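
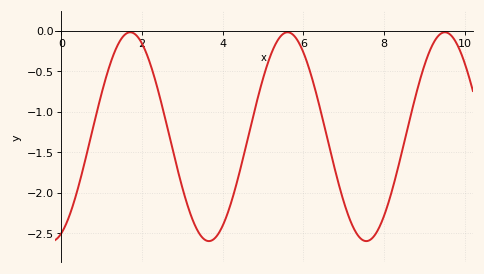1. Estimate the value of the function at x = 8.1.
-2.15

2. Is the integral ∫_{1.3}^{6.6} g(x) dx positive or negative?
negative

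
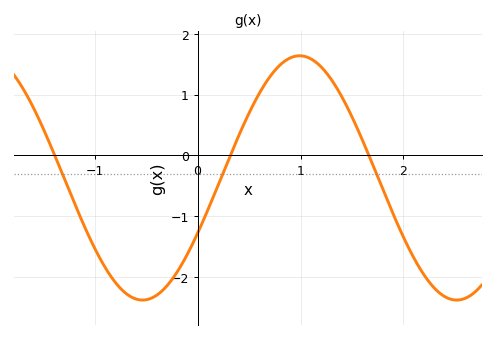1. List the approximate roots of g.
-1.4, 0.3, 1.7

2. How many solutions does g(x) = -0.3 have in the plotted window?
3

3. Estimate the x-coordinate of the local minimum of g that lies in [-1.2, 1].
-0.5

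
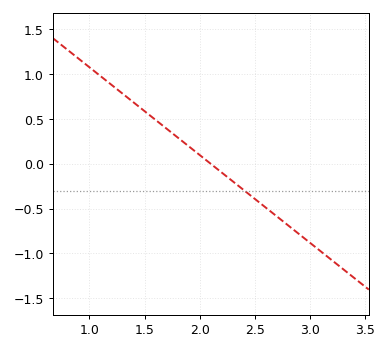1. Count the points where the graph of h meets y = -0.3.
1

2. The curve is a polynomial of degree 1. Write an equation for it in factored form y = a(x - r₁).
y = -0.98(x - 2.1)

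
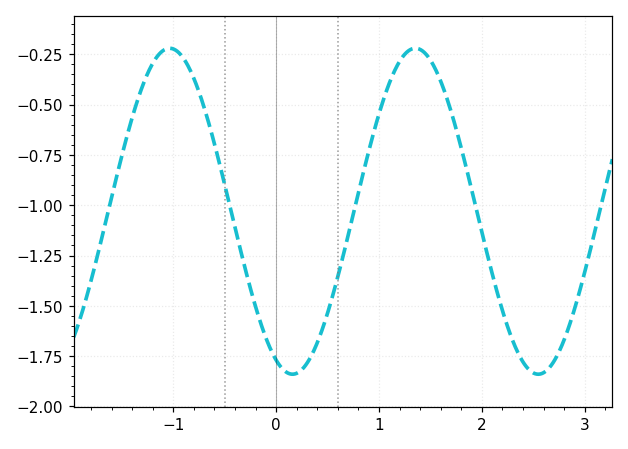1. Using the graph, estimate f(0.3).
-1.78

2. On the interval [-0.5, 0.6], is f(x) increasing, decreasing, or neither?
neither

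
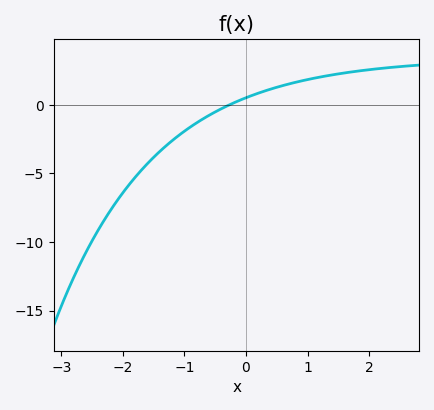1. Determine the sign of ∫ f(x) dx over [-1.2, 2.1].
positive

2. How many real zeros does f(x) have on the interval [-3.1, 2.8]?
1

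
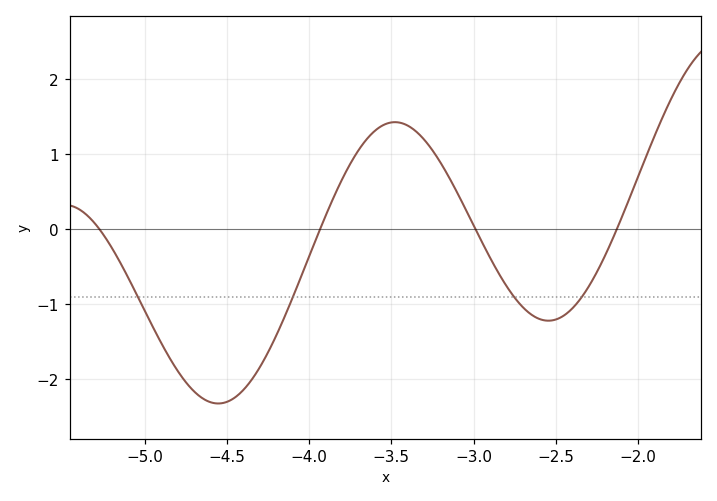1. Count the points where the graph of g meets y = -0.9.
4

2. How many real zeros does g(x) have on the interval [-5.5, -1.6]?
4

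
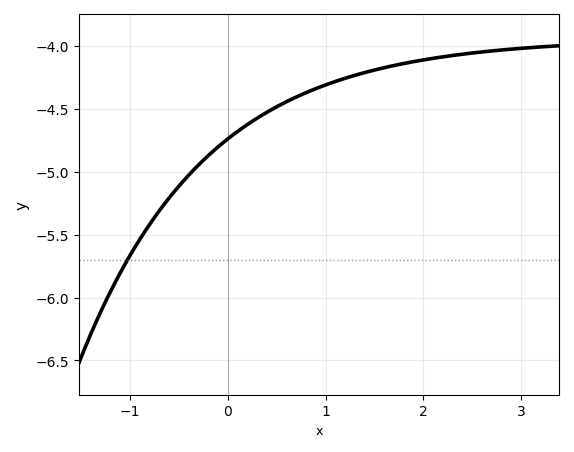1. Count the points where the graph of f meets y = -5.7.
1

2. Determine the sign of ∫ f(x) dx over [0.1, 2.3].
negative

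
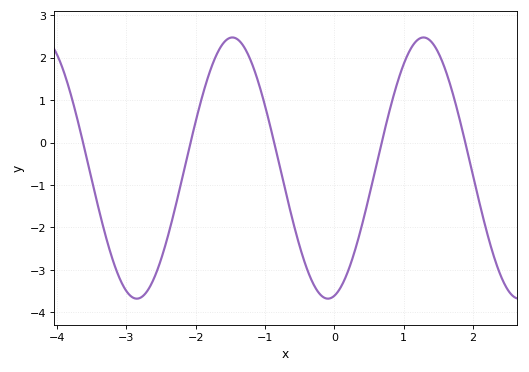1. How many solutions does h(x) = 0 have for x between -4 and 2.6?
5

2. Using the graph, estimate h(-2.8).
-3.66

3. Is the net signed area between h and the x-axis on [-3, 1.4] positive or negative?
negative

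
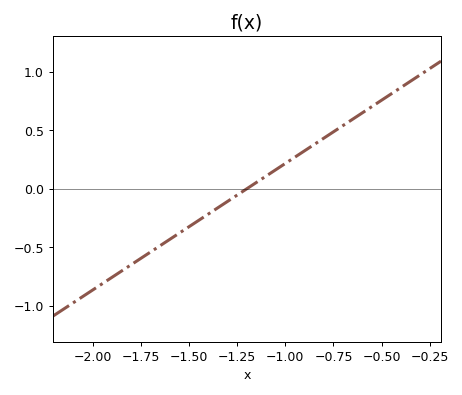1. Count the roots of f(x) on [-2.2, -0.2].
1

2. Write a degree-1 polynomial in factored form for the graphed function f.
y = 1.08(x + 1.2)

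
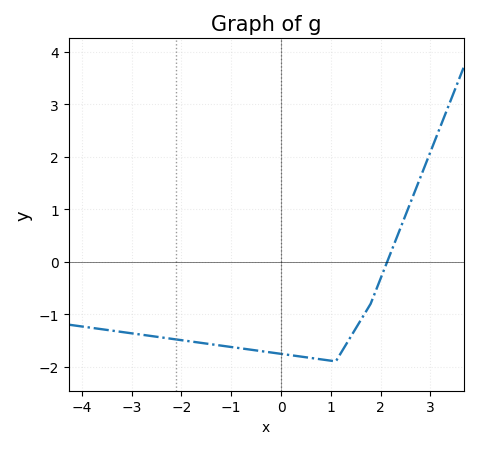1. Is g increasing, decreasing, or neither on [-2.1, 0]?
decreasing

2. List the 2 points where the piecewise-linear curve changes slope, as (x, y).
(1.1, -1.9); (1.8, -0.8)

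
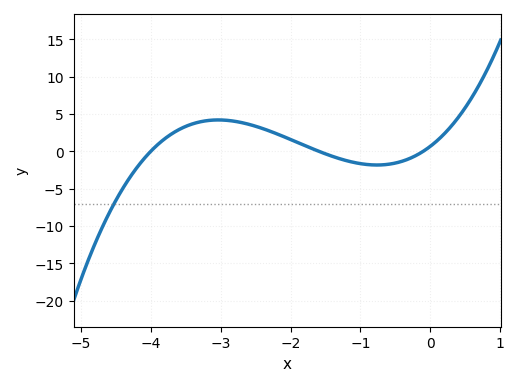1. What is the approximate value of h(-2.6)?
3.5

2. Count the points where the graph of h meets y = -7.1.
1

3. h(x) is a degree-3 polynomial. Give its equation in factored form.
y = 1.03(x + 4)(x + 1.6)(x + 0.1)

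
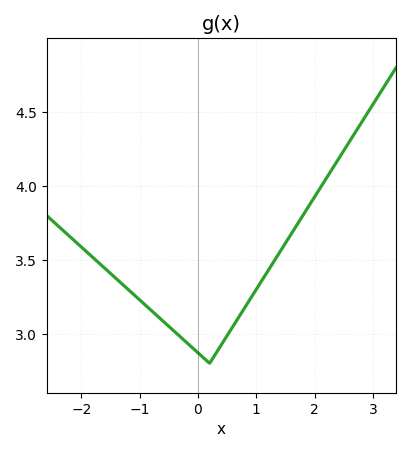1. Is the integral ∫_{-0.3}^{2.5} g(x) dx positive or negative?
positive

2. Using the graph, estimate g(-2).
3.59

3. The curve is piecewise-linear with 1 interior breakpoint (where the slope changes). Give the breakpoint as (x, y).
(0.2, 2.8)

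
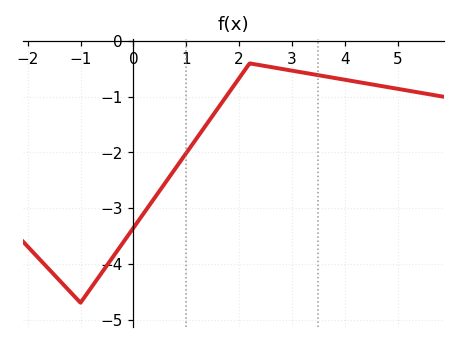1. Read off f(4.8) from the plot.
-0.824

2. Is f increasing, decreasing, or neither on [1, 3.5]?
neither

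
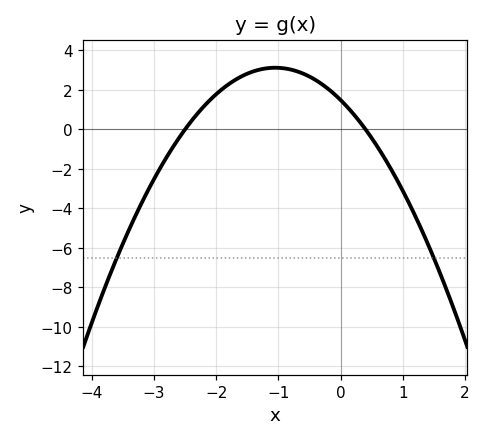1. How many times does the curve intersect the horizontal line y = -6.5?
2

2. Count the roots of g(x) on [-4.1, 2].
2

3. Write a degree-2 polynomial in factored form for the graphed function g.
y = -1.48(x + 2.5)(x - 0.4)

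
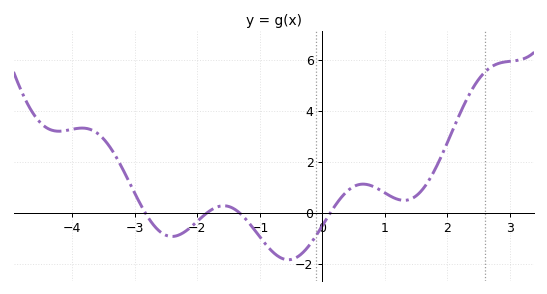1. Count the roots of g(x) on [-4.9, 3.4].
4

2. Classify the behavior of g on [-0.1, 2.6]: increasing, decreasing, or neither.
neither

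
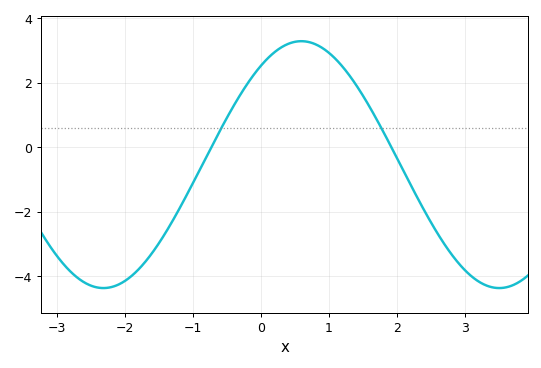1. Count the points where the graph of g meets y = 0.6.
2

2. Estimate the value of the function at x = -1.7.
-3.6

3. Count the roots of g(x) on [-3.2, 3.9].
2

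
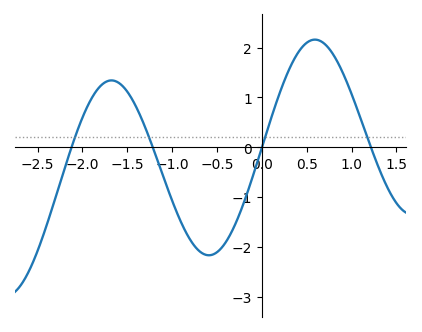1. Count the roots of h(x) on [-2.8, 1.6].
4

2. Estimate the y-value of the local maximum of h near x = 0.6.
2.2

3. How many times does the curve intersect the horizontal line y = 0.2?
4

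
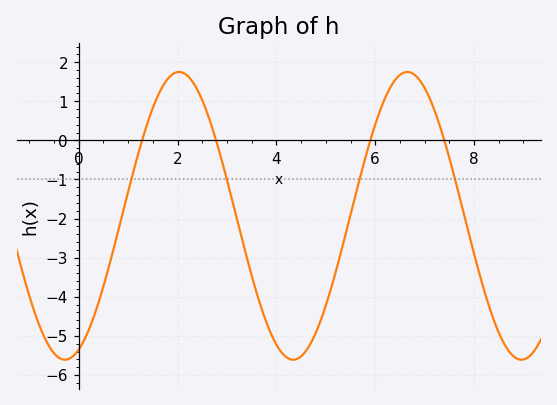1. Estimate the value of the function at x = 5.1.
-3.81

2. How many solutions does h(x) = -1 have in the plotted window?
4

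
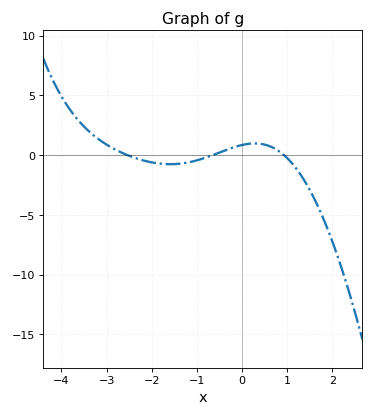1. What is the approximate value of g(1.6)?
-3.63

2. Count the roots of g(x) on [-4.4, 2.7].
3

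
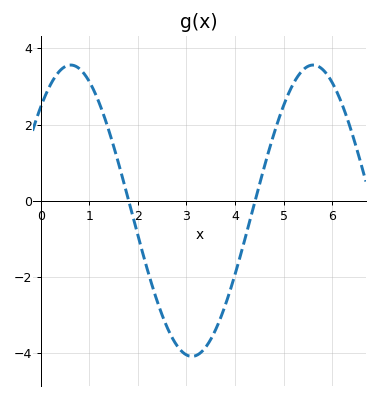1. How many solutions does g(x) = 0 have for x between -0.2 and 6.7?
2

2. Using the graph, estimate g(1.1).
2.88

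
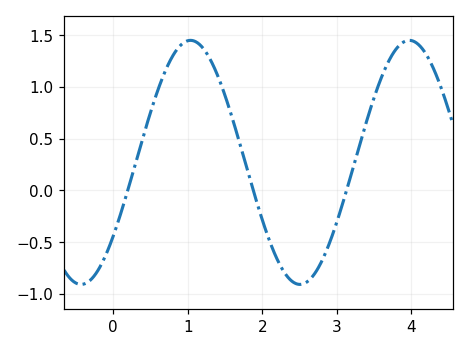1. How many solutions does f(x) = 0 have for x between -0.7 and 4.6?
3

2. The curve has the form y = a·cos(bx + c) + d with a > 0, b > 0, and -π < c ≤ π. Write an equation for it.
y = 1.18cos(2.14x - 2.22) + 0.27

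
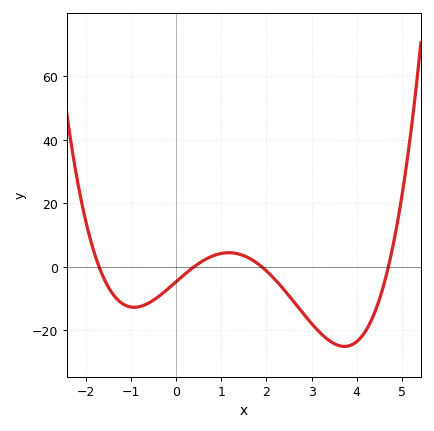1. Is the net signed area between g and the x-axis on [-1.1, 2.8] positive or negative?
negative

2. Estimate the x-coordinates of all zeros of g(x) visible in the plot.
-1.6, 0.4, 1.8, 4.8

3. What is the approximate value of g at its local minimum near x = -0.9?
-12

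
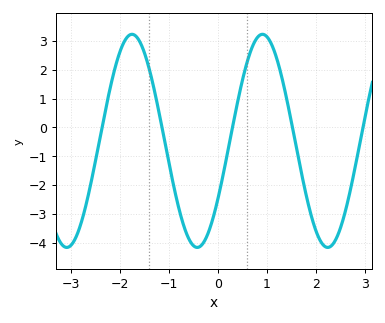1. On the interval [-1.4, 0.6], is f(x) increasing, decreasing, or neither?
neither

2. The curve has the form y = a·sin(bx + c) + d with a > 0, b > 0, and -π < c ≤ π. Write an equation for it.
y = 3.7sin(2.4x - 0.58) - 0.47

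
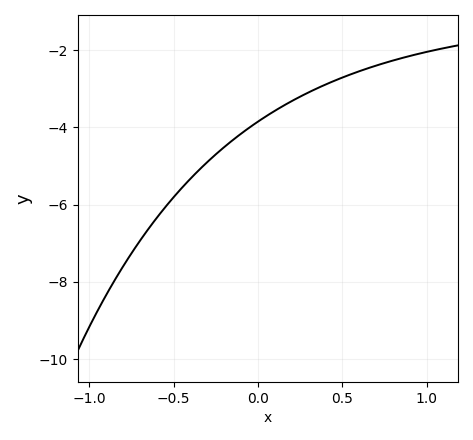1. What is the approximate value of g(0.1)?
-3.57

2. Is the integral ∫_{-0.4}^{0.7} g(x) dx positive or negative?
negative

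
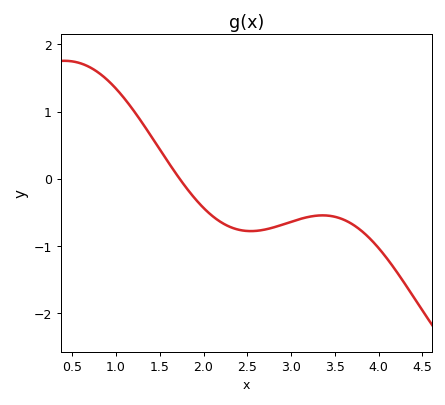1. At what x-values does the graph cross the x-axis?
1.73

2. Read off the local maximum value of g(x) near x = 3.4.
-0.546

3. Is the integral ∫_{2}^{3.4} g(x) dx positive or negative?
negative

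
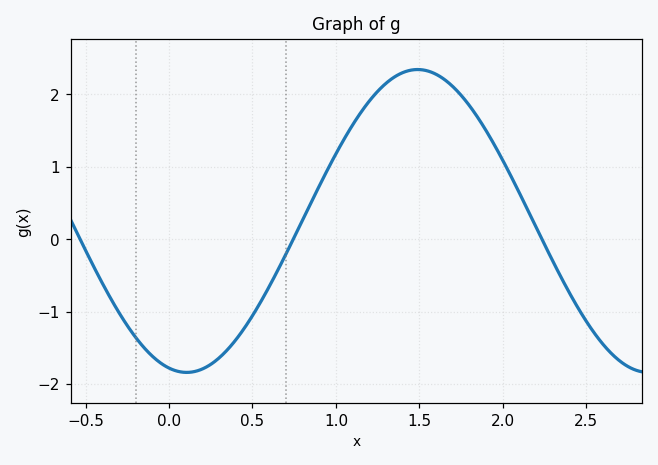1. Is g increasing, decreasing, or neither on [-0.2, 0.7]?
neither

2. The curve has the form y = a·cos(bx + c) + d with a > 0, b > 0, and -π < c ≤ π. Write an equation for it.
y = 2.09cos(2.27x + 2.9) + 0.25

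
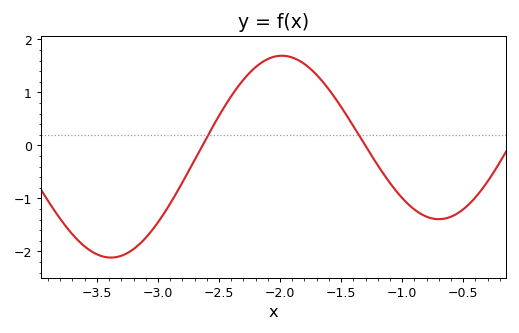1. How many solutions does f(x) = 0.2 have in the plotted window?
2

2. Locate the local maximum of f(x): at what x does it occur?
-2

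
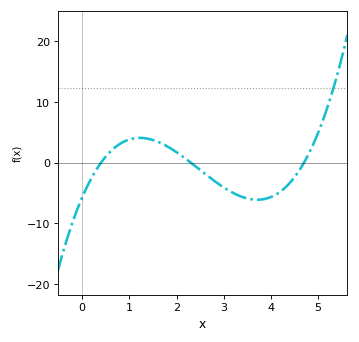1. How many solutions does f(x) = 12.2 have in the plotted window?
1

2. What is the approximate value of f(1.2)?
4.07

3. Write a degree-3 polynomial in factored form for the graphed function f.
y = 1.32(x - 0.4)(x - 2.3)(x - 4.7)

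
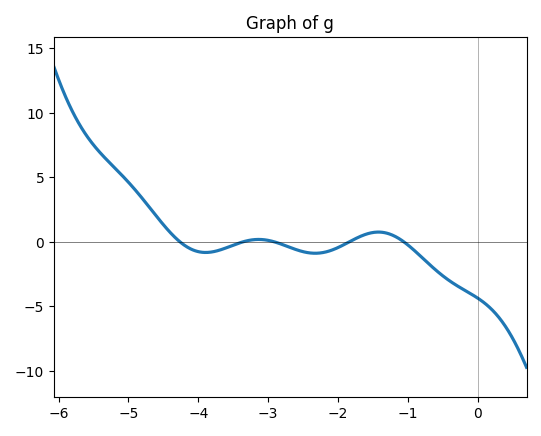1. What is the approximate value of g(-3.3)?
0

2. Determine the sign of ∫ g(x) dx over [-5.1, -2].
positive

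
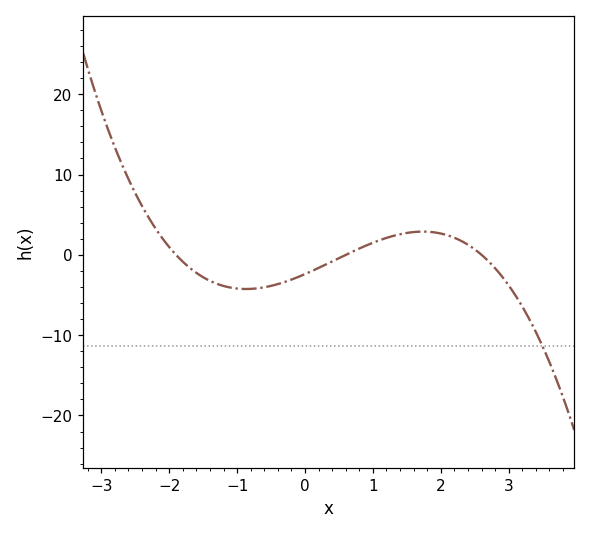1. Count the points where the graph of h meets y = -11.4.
1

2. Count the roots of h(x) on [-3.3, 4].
3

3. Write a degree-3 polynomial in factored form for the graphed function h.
y = -0.81(x + 1.9)(x - 0.6)(x - 2.6)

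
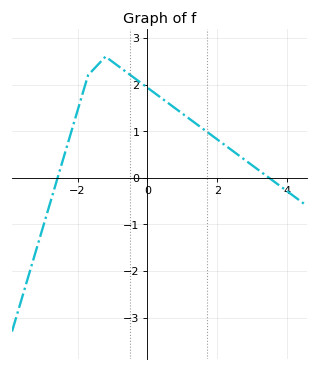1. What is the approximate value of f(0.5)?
1.66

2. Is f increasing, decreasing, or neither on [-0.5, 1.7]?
decreasing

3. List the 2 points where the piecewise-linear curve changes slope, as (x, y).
(-1.7, 2.2); (-1.2, 2.6)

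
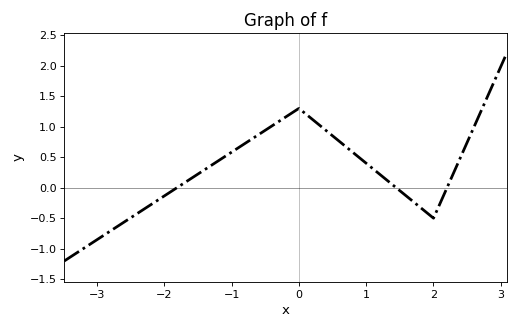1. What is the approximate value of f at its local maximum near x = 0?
1.3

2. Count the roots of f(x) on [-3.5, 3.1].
3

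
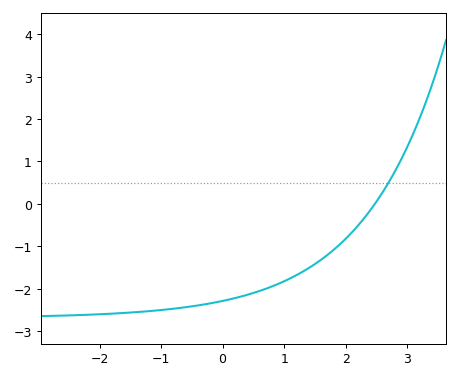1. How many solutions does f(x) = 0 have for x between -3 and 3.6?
1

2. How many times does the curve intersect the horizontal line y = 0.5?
1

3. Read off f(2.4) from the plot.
-0.2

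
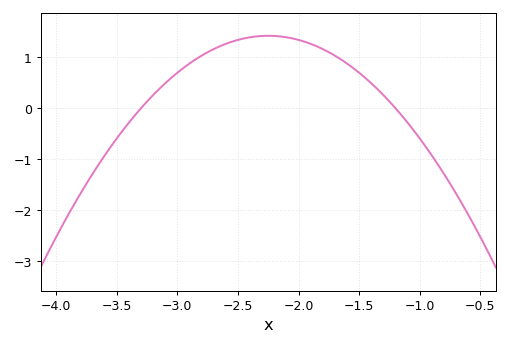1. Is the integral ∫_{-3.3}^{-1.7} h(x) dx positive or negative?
positive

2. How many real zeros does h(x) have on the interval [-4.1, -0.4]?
2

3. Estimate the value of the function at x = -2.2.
1.4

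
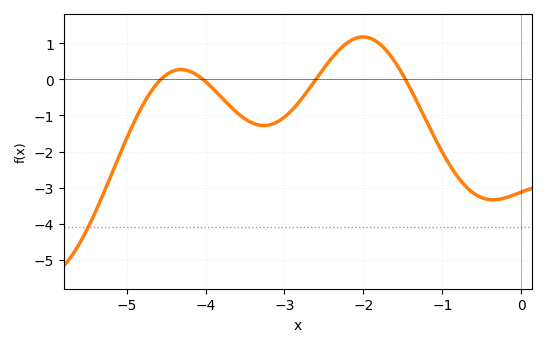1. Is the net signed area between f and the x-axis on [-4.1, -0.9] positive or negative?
negative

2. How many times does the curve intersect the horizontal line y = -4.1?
1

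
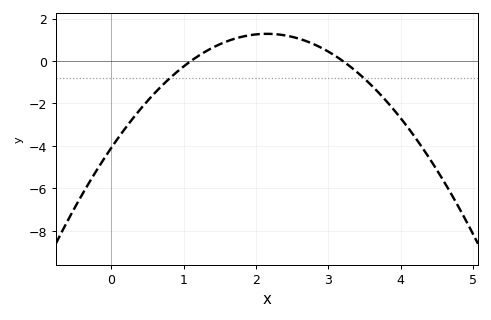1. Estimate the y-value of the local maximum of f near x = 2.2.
1.28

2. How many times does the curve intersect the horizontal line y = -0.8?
2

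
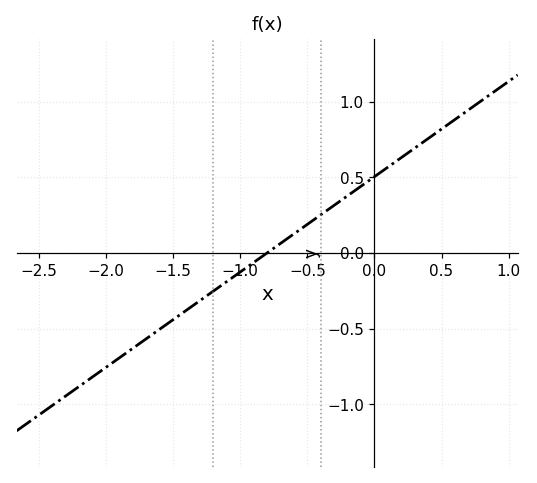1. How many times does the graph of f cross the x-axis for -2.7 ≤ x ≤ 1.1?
1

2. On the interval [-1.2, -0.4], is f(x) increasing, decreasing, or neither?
increasing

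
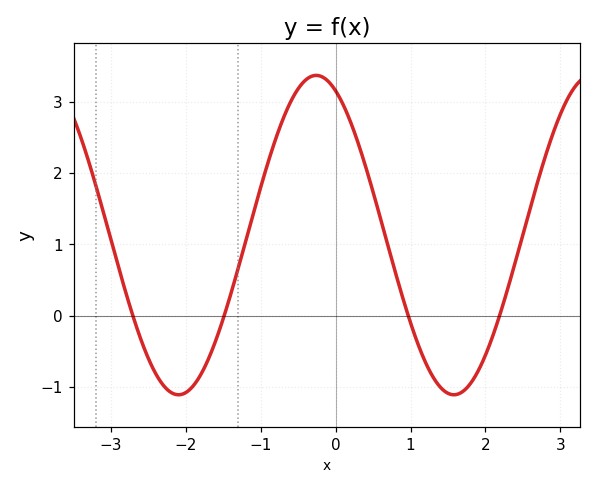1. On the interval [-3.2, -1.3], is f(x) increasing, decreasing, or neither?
neither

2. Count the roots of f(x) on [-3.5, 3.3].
4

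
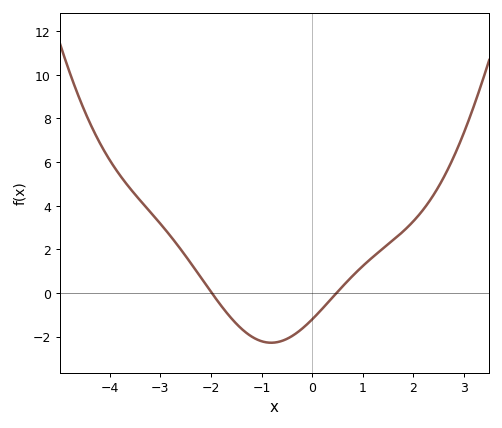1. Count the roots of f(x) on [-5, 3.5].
2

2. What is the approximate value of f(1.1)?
1.4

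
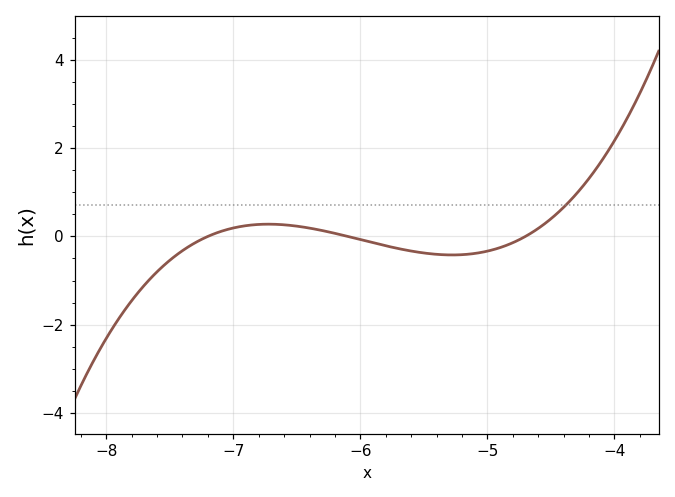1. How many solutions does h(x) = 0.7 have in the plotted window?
1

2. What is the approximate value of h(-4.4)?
0.657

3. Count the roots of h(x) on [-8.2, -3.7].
3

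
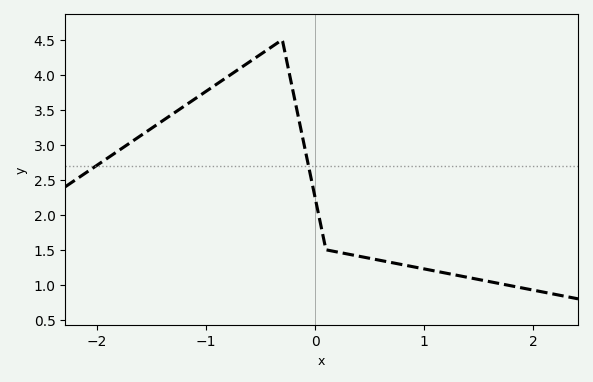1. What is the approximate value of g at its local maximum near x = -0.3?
4.5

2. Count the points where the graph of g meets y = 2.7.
2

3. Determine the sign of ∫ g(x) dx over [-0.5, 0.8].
positive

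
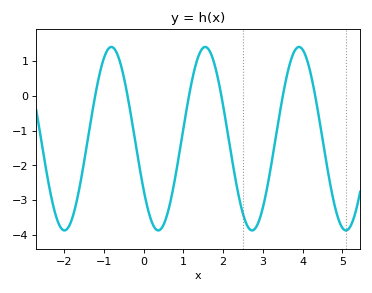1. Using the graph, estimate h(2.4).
-2.9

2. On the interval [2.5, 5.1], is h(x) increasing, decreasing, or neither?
neither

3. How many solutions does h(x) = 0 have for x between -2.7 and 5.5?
6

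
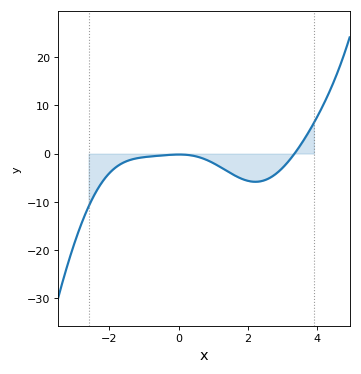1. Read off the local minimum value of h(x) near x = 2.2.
-6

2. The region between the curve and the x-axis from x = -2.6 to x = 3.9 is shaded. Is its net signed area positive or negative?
negative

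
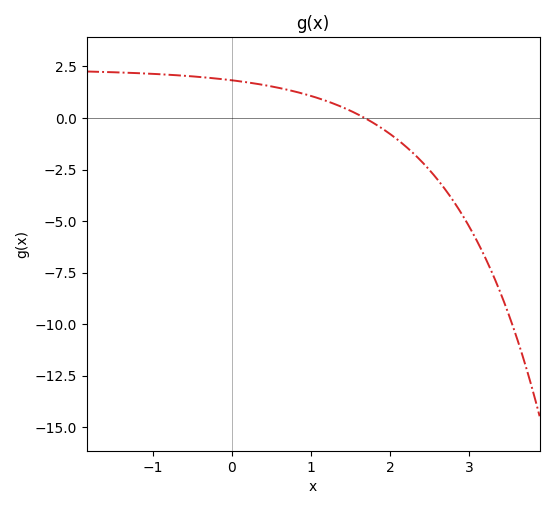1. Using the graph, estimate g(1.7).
-0.046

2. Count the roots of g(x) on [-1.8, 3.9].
1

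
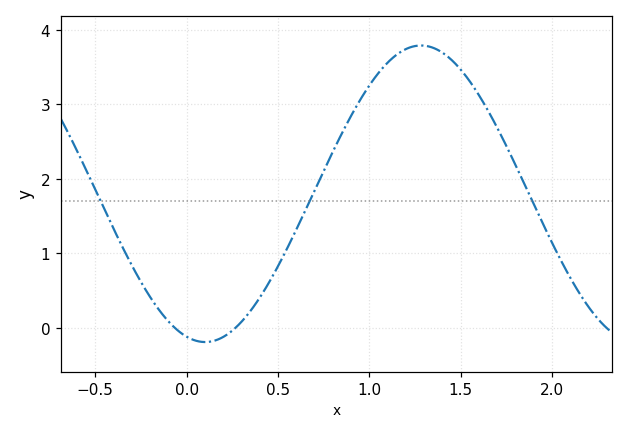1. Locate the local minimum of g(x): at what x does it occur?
0.1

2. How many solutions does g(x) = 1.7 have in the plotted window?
3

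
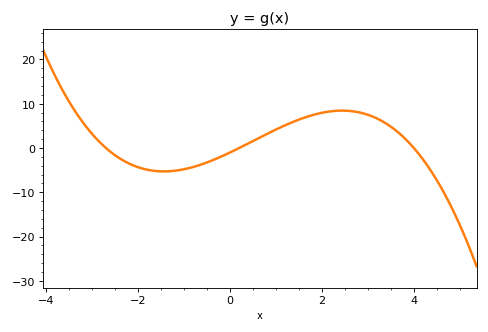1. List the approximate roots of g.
-2.7, 0.2, 4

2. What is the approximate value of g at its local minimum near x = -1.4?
-5.28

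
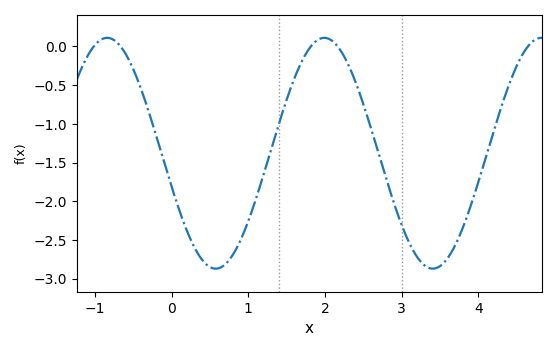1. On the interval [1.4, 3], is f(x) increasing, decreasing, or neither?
neither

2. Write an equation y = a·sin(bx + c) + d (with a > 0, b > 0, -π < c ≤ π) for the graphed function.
y = 1.49sin(2.22x - 2.85) - 1.38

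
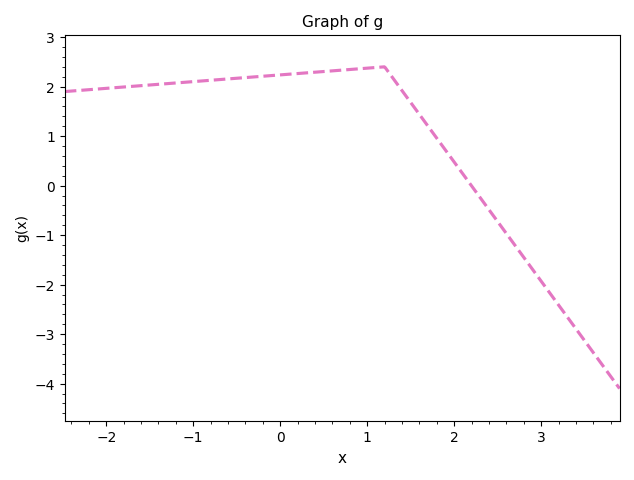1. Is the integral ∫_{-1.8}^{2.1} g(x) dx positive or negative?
positive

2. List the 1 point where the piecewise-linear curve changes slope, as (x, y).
(1.2, 2.4)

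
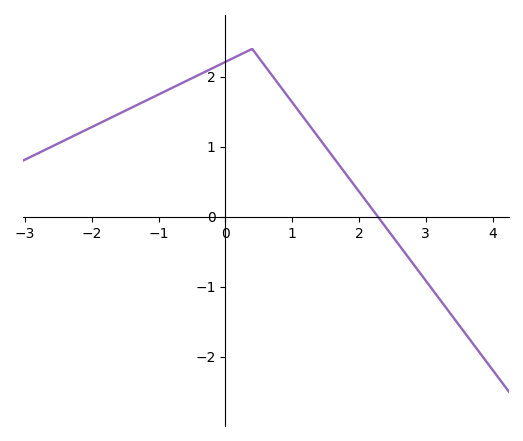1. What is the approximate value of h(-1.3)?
1.6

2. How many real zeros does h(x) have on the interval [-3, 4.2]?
1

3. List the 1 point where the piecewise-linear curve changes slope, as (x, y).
(0.4, 2.4)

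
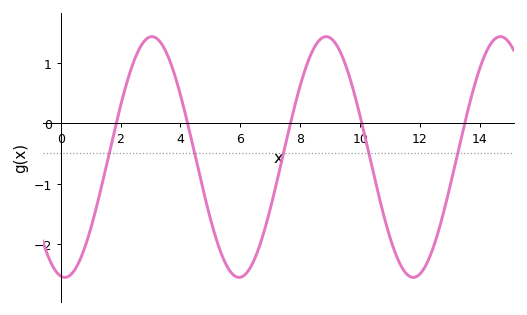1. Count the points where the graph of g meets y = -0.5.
5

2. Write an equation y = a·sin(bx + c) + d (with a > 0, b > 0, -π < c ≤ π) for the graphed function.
y = 1.99sin(1.08x - 1.72) - 0.56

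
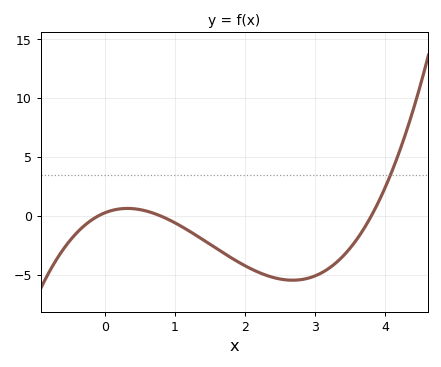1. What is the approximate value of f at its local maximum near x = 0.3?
0.652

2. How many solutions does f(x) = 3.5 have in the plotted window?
1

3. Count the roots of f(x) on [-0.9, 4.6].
3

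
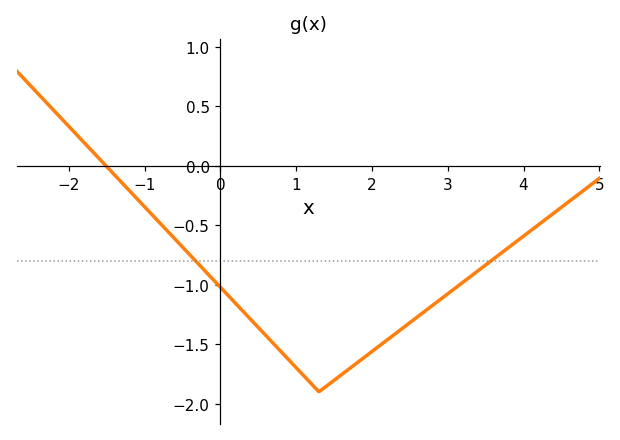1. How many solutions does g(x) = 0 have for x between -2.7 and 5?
1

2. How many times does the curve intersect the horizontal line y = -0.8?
2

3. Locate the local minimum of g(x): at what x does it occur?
1.4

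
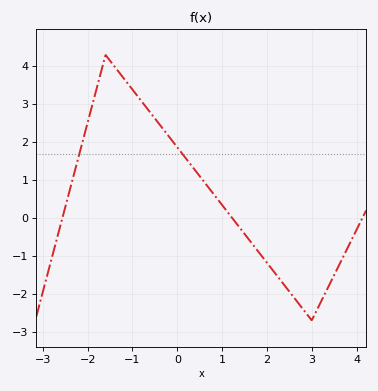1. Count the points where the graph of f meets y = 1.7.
2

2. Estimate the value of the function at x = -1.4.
4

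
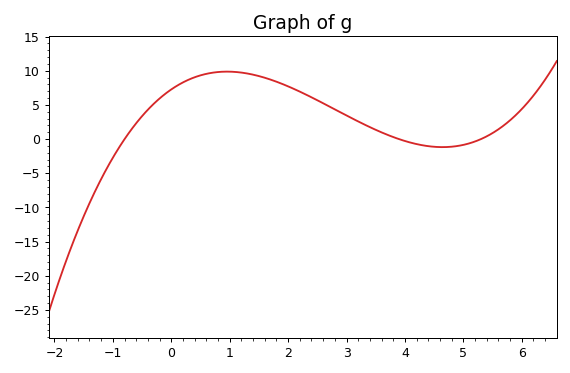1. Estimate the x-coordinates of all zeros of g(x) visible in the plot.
-0.8, 4, 5.2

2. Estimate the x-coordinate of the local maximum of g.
1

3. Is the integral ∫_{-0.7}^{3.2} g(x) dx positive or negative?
positive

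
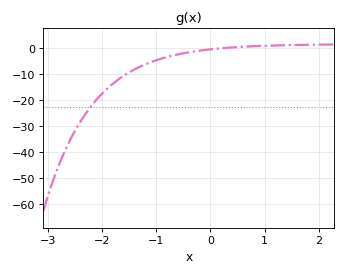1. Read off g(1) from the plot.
1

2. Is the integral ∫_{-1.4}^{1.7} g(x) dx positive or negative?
negative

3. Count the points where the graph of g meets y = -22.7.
1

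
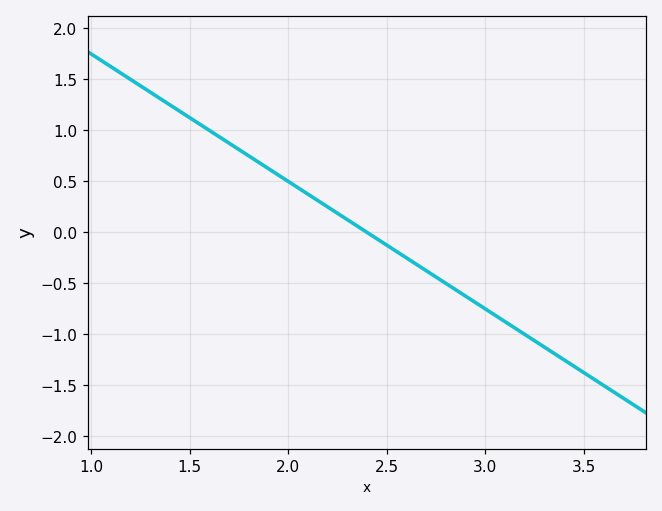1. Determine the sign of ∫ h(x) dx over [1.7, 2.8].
positive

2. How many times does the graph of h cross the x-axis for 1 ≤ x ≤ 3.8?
1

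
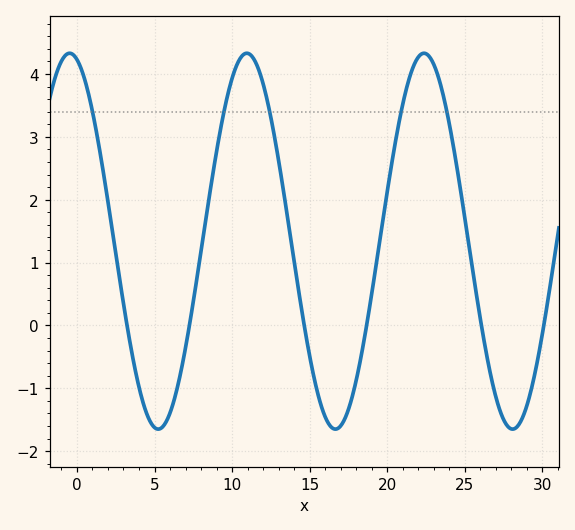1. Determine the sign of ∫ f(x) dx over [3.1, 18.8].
positive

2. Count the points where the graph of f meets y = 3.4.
5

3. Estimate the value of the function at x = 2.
2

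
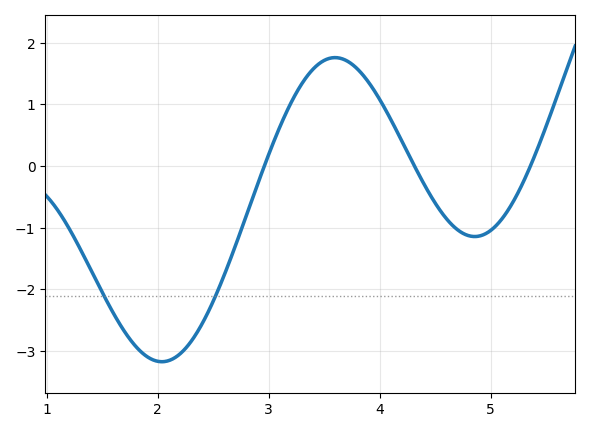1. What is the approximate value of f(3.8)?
1.6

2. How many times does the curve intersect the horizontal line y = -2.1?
2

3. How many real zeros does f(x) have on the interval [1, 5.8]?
3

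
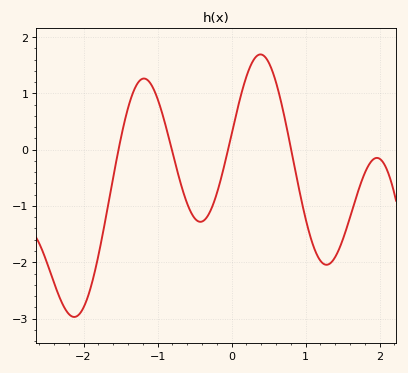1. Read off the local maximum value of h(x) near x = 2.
-0.1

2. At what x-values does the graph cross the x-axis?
-1.5, -0.8, 0, 0.8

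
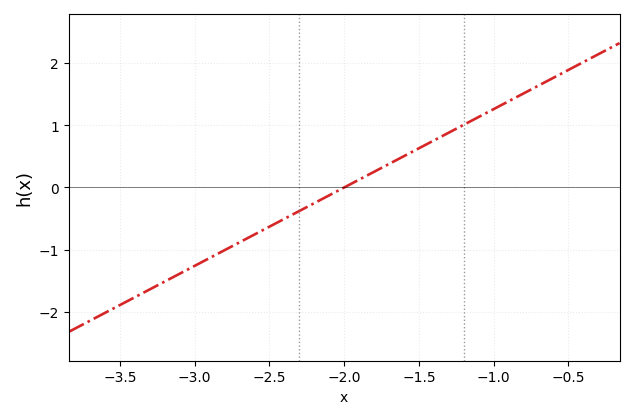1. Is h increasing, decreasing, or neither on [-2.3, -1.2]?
increasing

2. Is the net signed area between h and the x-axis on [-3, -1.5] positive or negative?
negative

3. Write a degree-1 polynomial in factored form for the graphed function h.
y = 1.26(x + 2)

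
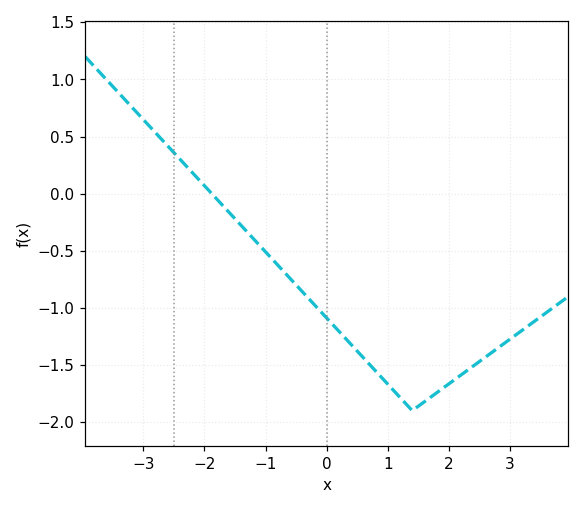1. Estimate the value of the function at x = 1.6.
-1.82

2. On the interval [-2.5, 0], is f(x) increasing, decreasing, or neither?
decreasing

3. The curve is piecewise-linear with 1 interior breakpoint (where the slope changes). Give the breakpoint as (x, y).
(1.4, -1.9)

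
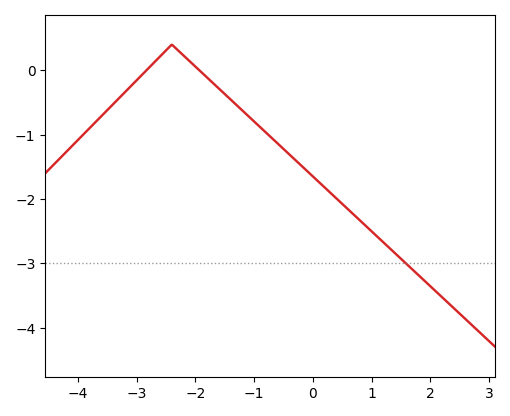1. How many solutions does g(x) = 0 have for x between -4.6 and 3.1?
2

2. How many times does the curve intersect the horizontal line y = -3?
1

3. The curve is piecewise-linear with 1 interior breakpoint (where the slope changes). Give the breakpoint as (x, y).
(-2.4, 0.4)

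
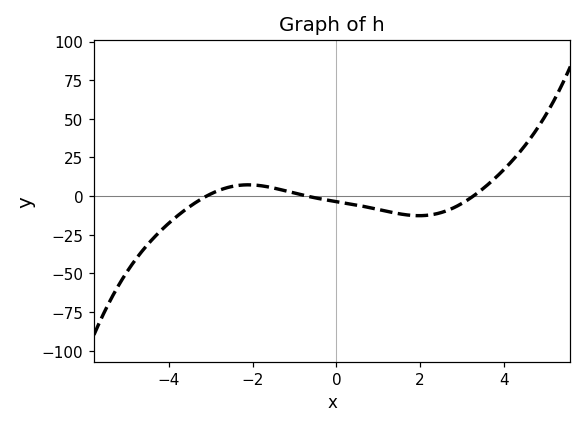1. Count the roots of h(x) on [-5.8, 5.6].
3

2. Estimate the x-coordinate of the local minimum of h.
1.98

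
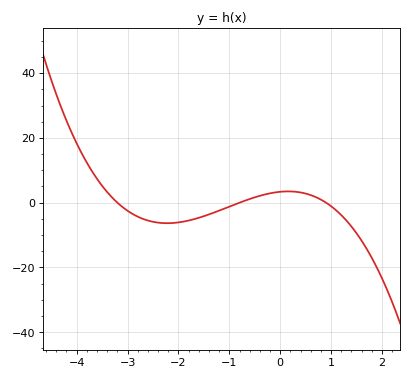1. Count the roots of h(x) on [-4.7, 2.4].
3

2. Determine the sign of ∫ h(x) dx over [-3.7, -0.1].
negative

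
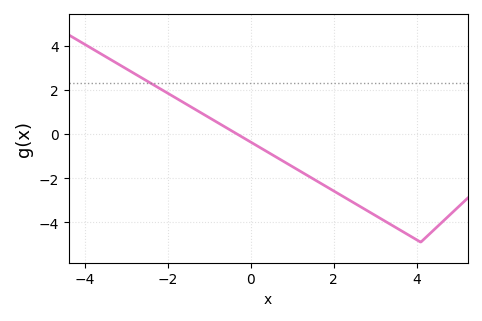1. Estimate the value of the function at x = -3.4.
3.4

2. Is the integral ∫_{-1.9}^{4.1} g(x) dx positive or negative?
negative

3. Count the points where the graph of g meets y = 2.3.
1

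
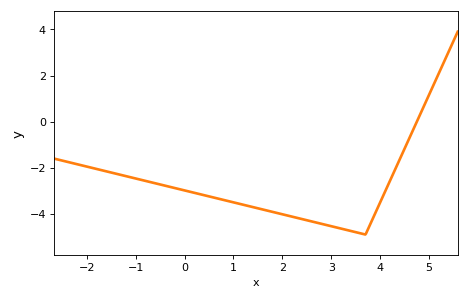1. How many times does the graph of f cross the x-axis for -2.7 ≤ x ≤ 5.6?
1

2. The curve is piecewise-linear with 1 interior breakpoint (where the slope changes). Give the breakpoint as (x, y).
(3.7, -4.9)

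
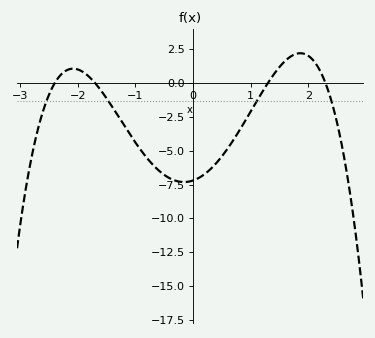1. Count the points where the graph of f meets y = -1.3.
4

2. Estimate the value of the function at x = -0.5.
-6.78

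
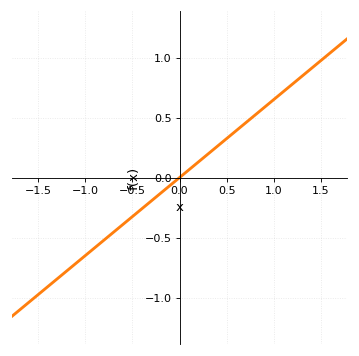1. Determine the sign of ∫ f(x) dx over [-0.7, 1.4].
positive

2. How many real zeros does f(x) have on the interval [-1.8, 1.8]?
1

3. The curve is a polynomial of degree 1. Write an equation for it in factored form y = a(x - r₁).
y = 0.65(x - 0)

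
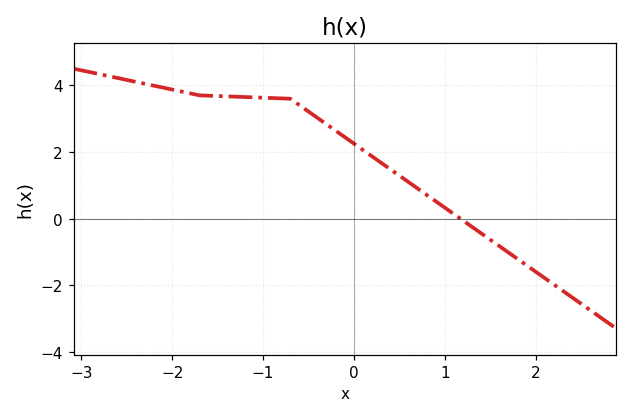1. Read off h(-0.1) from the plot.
2.4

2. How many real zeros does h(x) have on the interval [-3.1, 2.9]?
1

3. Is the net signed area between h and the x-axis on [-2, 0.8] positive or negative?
positive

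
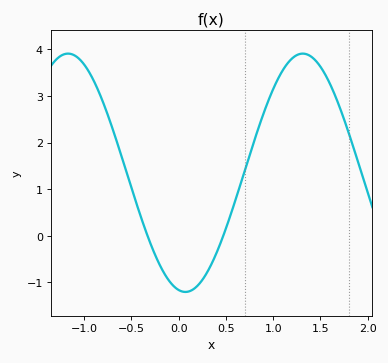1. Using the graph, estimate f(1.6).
3.3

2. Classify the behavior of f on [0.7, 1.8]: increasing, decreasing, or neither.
neither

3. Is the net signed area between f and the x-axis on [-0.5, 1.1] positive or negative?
positive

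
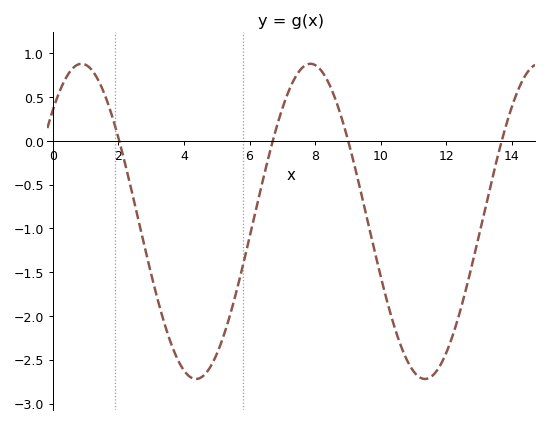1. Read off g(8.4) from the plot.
0.67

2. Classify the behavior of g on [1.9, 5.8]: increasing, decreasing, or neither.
neither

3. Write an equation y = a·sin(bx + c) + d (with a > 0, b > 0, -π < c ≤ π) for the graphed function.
y = 1.8sin(0.9x + 0.782) - 0.92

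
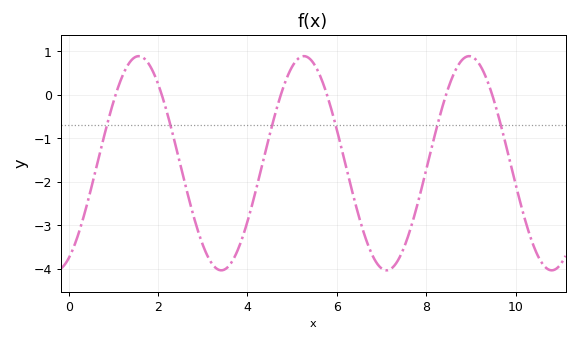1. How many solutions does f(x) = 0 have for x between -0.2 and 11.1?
6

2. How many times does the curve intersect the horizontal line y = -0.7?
6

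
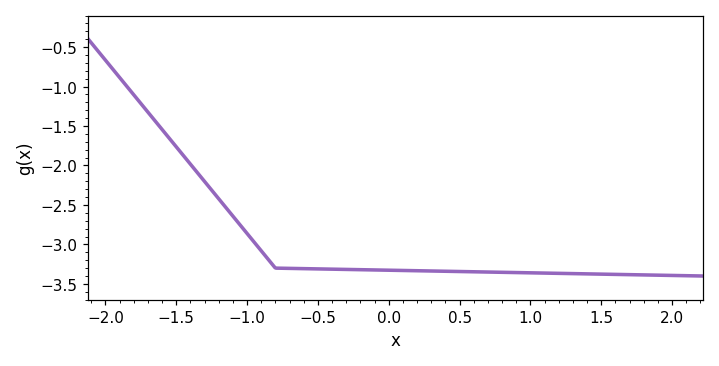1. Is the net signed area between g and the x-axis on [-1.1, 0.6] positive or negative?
negative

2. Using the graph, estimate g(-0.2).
-3.32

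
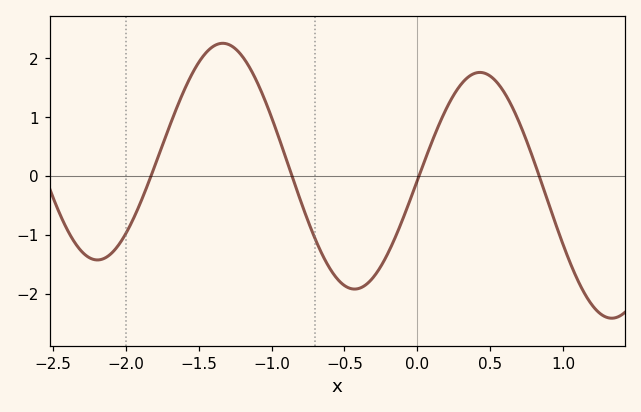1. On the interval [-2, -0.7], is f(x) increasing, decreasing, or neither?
neither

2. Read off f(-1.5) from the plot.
1.92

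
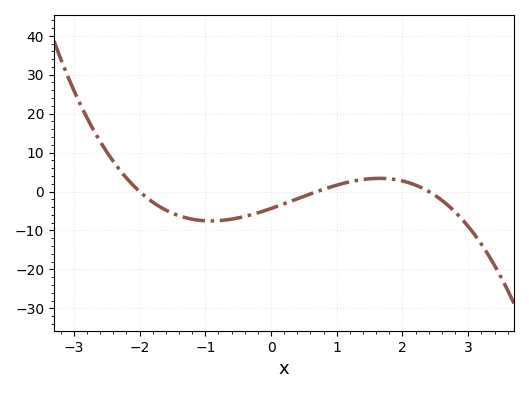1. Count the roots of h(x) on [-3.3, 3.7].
3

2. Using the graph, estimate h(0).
-4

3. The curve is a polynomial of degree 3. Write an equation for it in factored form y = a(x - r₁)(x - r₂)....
y = -1.3(x + 2)(x - 0.7)(x - 2.4)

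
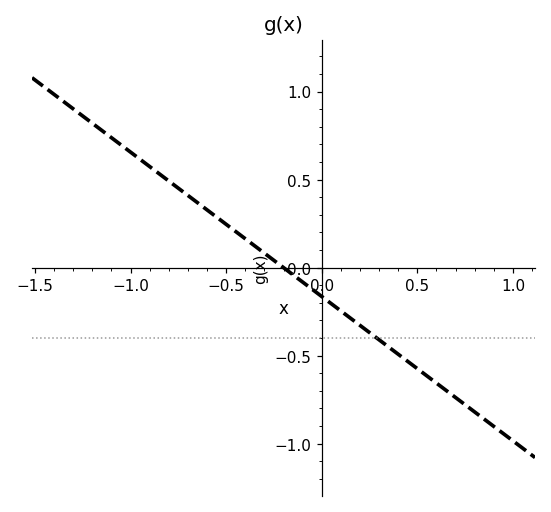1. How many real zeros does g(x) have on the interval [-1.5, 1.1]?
1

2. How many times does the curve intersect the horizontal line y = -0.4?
1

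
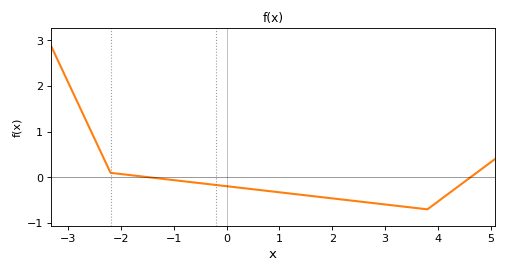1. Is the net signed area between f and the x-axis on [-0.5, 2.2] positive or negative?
negative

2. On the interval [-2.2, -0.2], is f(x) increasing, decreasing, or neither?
decreasing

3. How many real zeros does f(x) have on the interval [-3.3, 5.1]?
2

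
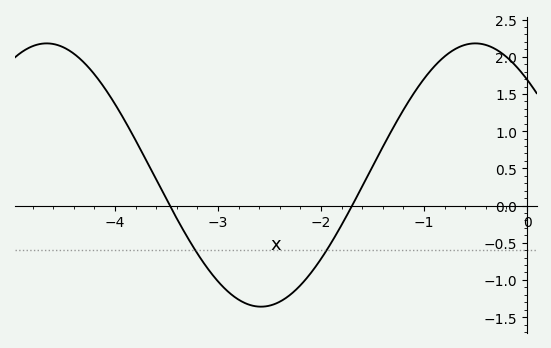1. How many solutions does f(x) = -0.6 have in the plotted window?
2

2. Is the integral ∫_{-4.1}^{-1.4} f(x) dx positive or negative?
negative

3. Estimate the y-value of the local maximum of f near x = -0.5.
2.18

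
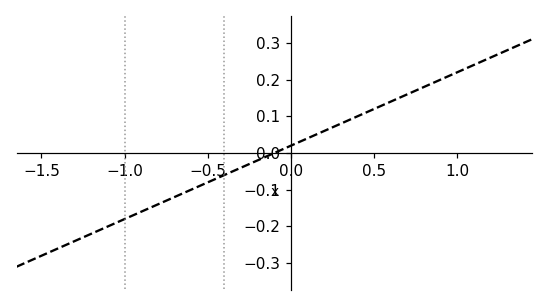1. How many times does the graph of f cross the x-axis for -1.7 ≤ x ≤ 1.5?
1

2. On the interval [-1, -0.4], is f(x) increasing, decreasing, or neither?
increasing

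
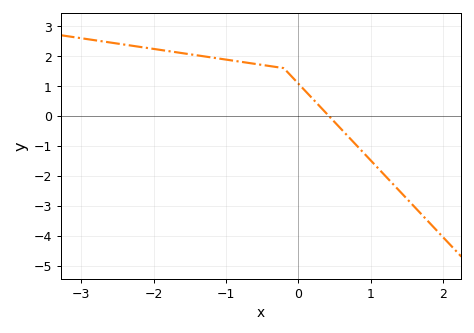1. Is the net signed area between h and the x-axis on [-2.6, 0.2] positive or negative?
positive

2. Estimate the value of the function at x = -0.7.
1.78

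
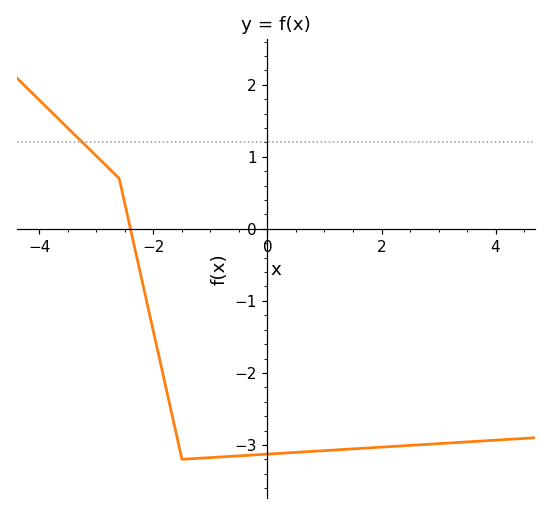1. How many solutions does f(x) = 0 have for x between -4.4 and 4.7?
1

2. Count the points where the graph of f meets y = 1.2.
1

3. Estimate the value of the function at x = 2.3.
-3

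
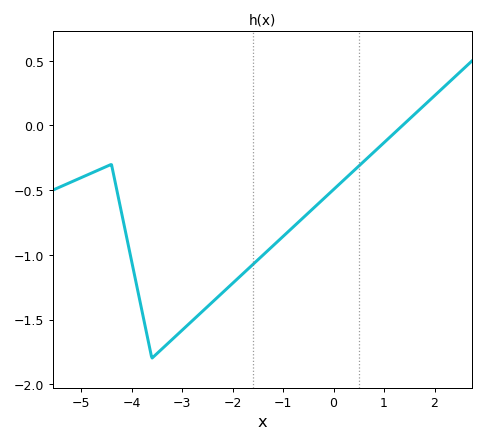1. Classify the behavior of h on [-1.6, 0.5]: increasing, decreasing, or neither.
increasing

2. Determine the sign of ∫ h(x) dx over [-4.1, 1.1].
negative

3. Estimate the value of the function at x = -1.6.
-1.07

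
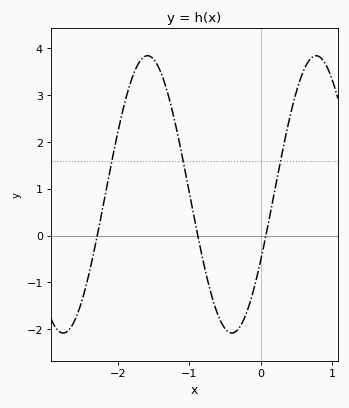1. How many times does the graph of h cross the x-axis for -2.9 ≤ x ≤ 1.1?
3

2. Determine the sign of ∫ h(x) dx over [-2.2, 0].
positive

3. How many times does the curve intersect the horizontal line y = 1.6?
3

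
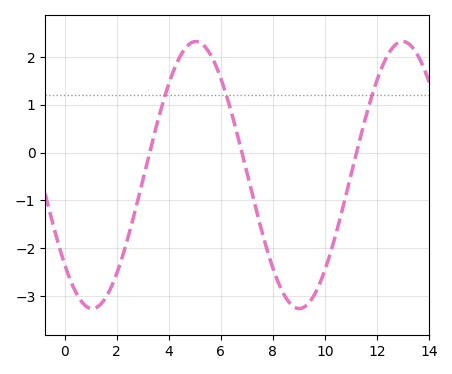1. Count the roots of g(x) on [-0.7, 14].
3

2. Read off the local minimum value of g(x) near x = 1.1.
-3.26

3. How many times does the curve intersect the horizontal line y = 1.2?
3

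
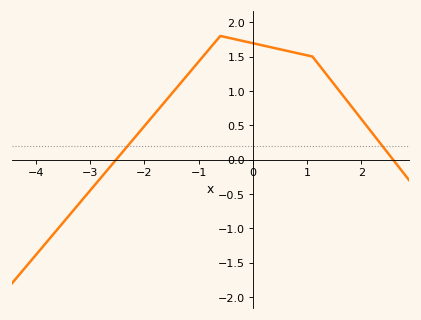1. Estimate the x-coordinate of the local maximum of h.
-0.6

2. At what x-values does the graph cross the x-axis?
-2.52, 2.59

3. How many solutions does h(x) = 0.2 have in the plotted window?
2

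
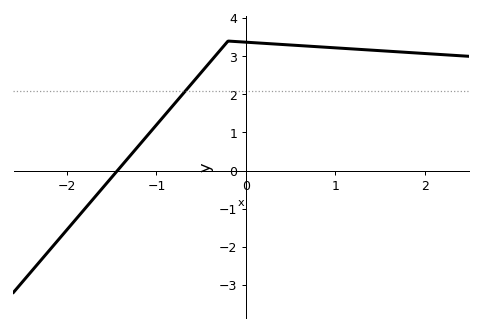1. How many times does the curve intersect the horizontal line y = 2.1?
1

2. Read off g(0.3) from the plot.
3.33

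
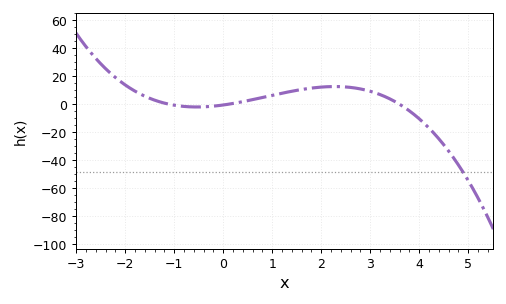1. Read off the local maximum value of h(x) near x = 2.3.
12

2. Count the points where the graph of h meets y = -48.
1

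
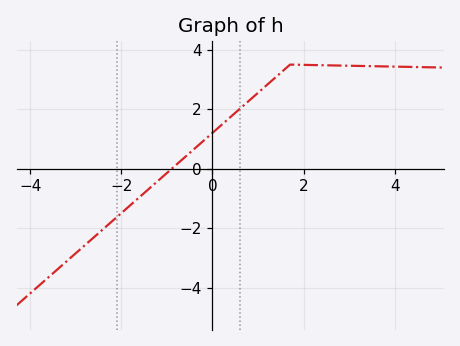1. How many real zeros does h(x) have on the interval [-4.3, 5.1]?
1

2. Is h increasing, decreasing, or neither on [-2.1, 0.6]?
increasing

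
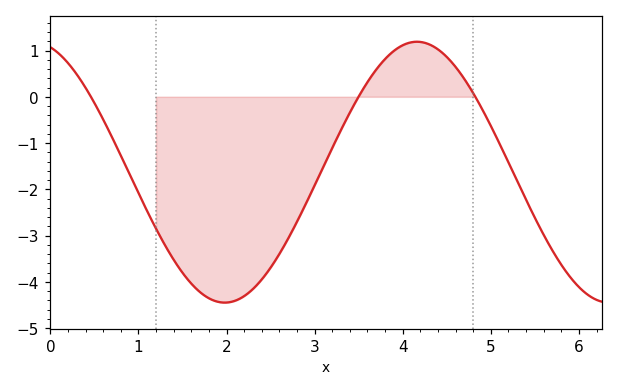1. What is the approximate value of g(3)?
-1.92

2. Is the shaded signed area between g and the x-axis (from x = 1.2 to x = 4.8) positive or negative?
negative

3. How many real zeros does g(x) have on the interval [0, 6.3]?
3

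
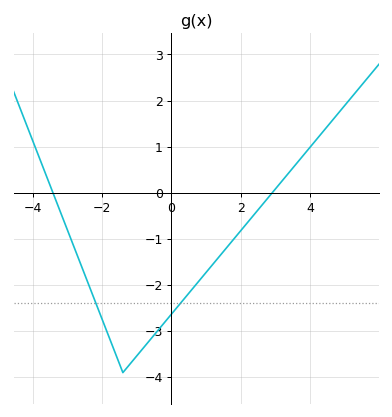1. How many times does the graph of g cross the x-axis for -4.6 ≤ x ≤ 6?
2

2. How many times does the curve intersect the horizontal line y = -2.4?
2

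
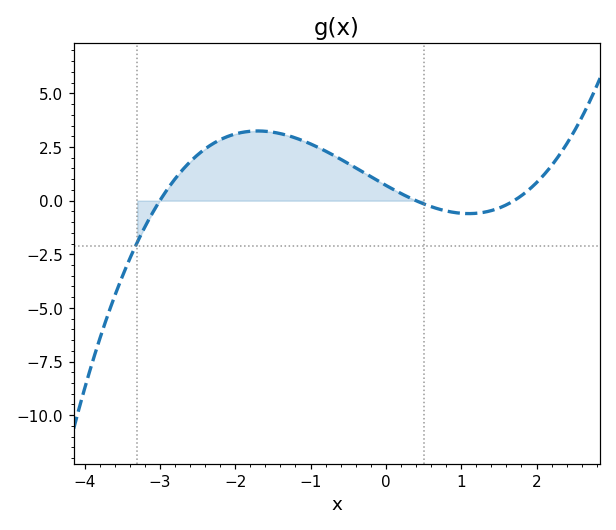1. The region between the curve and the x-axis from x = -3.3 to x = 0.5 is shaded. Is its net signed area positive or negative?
positive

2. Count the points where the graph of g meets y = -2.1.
1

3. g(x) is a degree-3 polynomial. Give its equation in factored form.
y = 0.35(x + 3)(x - 0.4)(x - 1.7)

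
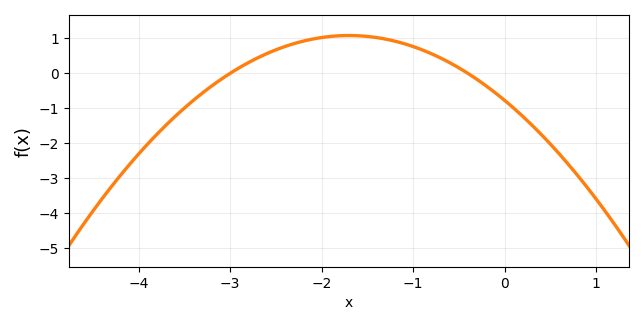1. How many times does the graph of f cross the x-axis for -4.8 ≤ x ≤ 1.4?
2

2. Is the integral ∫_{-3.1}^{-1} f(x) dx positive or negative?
positive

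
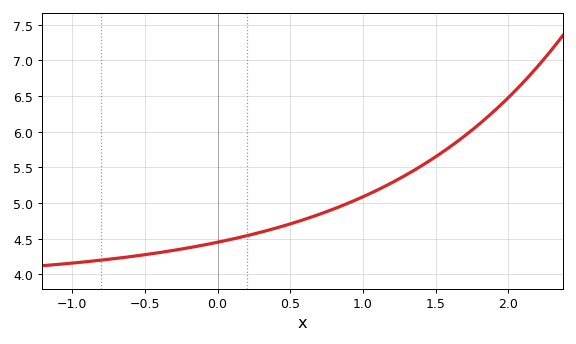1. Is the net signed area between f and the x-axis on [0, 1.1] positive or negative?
positive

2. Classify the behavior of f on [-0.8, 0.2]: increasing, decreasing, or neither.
increasing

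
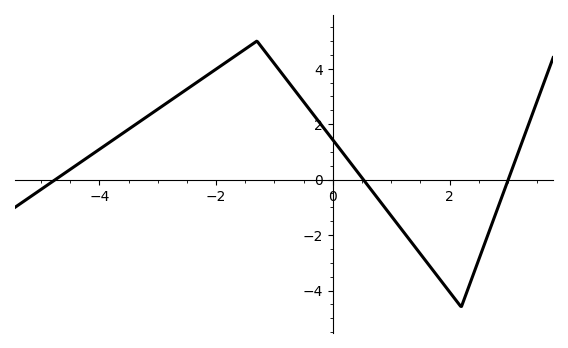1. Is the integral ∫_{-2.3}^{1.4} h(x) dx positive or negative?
positive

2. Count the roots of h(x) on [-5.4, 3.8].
3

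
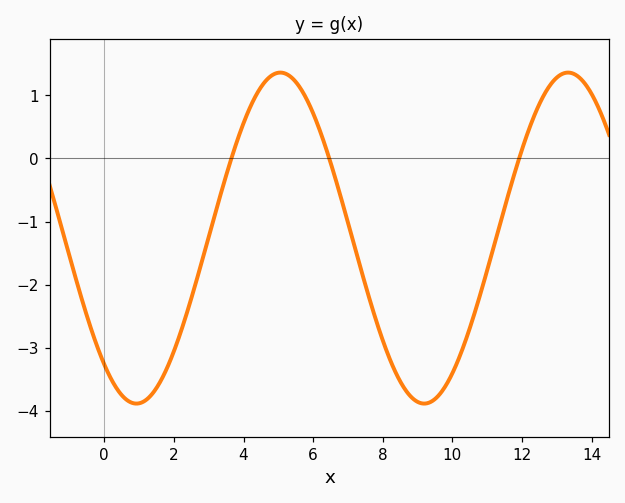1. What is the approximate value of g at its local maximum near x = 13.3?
1.36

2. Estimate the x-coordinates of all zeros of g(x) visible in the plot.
3.65, 6.46, 11.9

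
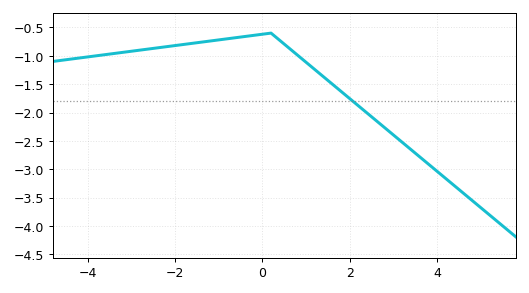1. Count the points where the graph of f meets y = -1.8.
1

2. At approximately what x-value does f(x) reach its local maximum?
0.2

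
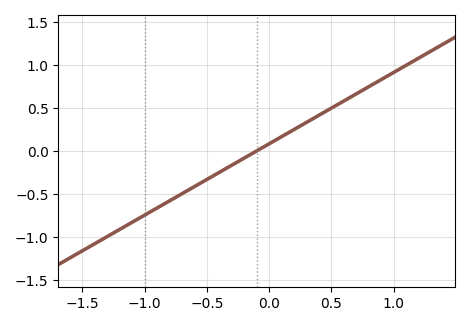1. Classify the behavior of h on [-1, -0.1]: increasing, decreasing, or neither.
increasing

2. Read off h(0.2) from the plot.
0.25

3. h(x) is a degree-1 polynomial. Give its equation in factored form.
y = 0.83(x + 0.1)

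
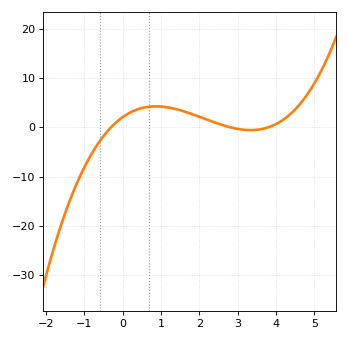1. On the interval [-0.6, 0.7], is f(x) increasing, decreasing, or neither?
increasing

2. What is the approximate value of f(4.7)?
5.47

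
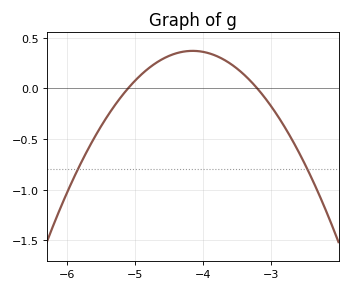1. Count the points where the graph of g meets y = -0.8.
2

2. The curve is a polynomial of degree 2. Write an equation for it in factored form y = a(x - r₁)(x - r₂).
y = -0.41(x + 5.1)(x + 3.2)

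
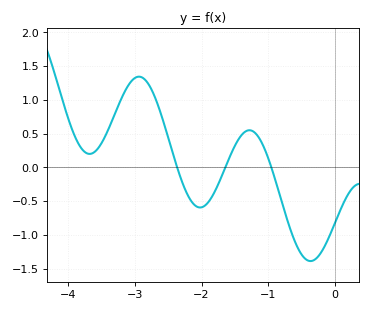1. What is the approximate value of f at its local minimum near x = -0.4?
-1.4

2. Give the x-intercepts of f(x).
-2.4, -1.6, -1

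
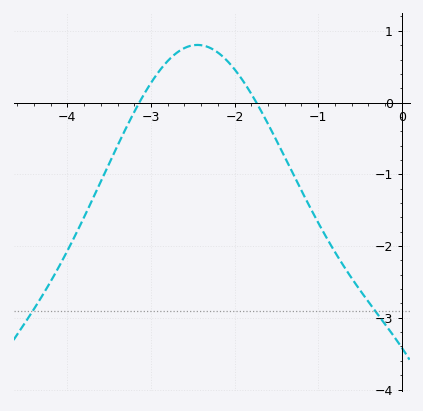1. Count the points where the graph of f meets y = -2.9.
2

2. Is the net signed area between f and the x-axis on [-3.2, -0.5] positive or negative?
negative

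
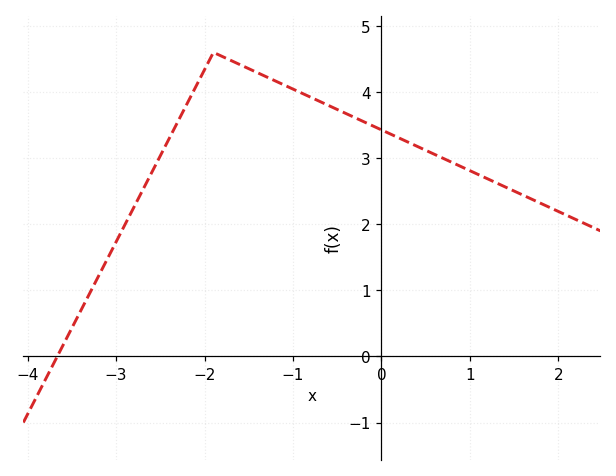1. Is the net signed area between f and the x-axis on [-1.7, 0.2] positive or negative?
positive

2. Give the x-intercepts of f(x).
-3.7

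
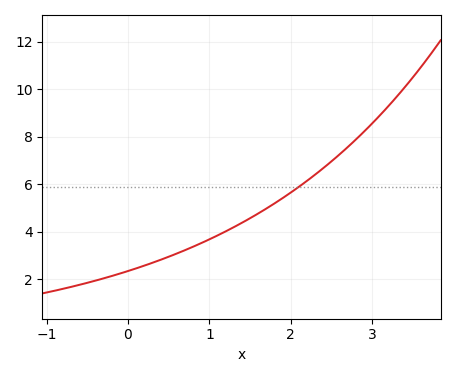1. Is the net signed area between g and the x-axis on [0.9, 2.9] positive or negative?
positive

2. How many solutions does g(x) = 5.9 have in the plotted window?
1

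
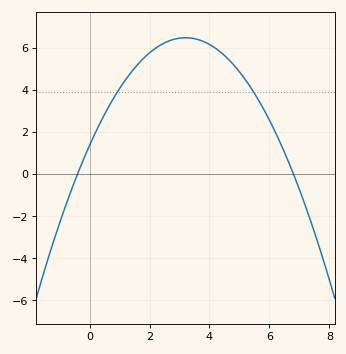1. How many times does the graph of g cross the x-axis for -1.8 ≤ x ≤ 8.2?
2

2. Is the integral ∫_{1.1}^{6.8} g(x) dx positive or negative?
positive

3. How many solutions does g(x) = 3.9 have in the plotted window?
2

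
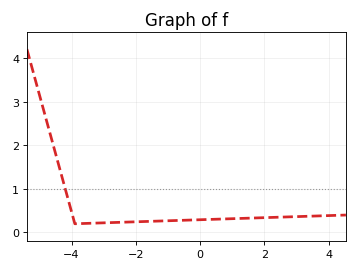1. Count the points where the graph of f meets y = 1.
1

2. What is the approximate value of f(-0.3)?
0.3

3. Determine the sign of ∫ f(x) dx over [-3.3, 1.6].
positive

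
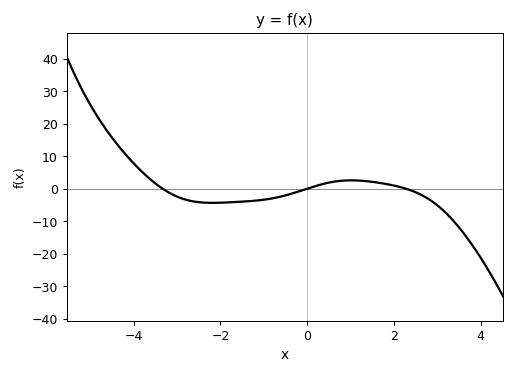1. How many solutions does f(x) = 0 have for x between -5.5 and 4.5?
3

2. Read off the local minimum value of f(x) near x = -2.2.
-4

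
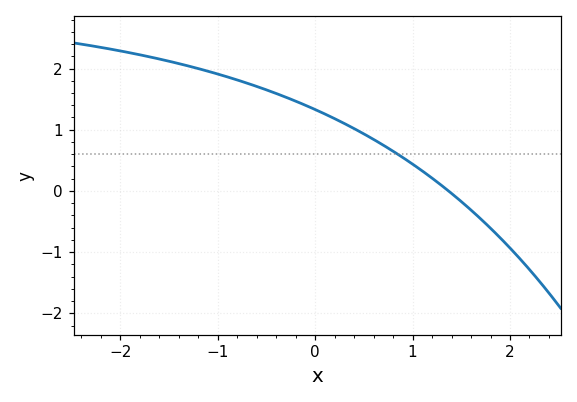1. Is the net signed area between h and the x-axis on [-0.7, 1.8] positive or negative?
positive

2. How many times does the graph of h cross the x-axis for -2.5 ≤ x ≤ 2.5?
1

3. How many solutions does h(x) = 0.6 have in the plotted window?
1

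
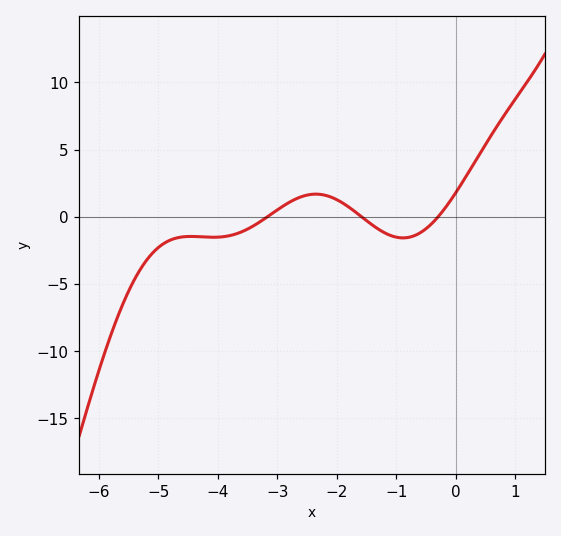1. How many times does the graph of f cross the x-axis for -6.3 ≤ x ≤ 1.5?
3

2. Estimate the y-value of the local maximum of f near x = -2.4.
1.68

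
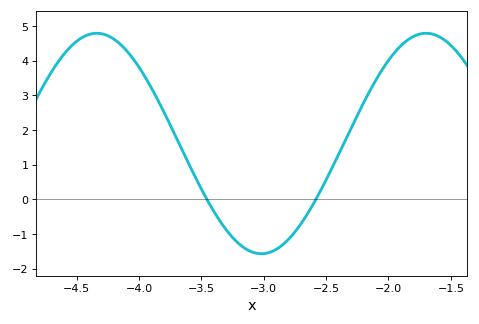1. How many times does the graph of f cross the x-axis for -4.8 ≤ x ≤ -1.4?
2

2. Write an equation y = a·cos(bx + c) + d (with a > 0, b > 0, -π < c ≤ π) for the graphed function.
y = 3.18cos(2.4x - 2.2) + 1.61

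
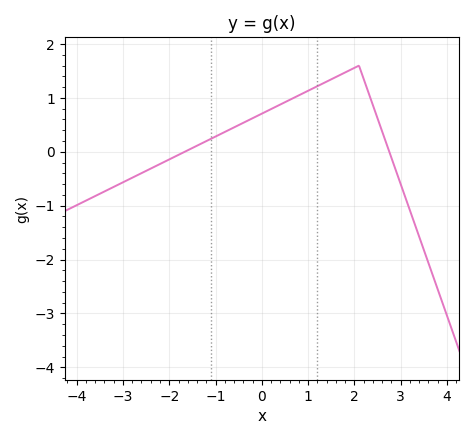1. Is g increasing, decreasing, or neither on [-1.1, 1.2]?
increasing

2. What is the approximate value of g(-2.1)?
-0.2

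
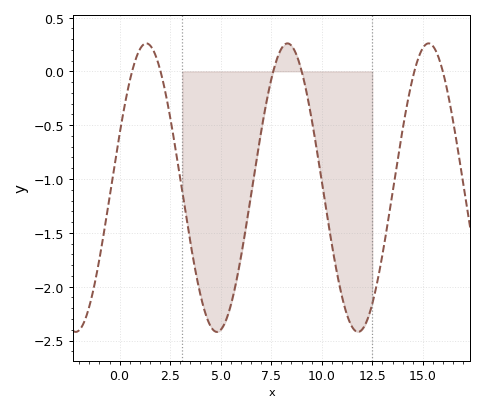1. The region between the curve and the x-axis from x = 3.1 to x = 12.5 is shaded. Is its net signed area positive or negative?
negative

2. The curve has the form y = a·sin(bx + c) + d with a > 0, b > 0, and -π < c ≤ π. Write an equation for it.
y = 1.34sin(0.9x + 0.38) - 1.08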